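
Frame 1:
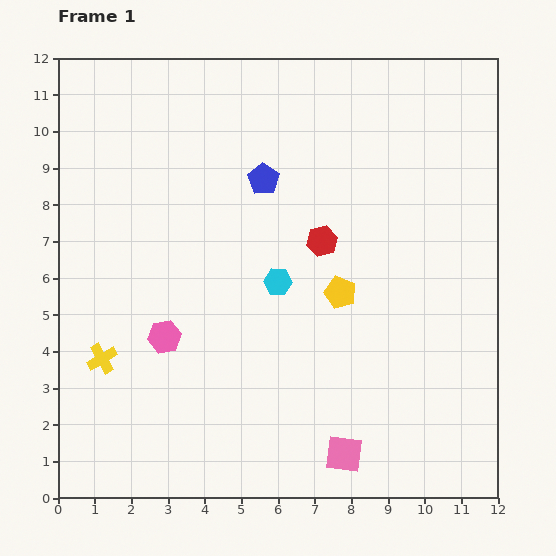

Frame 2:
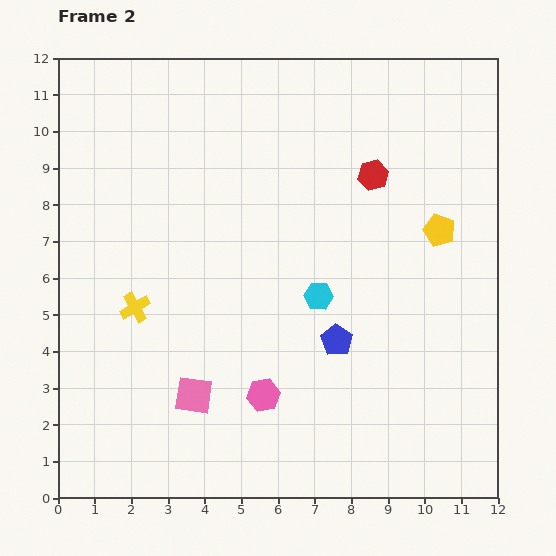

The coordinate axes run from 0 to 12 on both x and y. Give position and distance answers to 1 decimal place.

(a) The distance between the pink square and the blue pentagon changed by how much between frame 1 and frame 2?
-3.6

Distance in frame 1: 7.8. Distance in frame 2: 4.2.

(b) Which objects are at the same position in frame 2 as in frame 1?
none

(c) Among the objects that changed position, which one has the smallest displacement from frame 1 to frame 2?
the cyan hexagon

(moved 1.2)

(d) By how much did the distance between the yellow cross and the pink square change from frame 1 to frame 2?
-4.2

Distance in frame 1: 7.1. Distance in frame 2: 2.9.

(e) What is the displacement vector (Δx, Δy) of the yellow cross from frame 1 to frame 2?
(0.9, 1.4)

The yellow cross was at (1.2, 3.8) in frame 1 and (2.1, 5.2) in frame 2.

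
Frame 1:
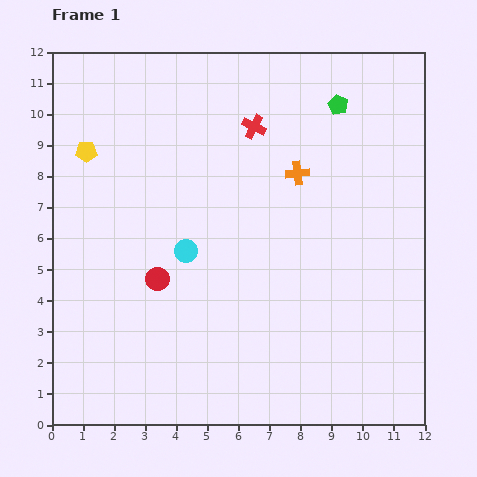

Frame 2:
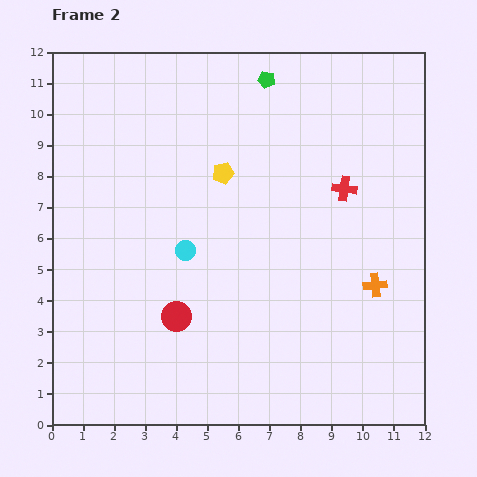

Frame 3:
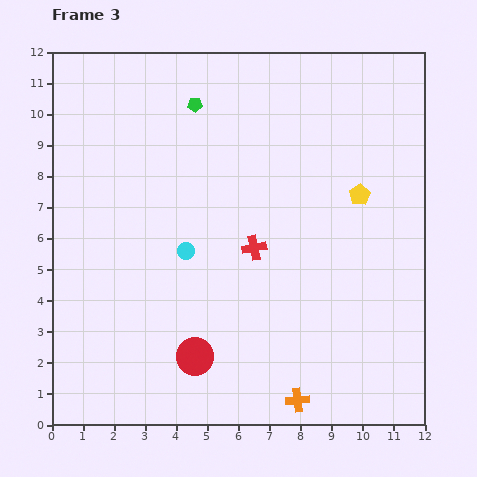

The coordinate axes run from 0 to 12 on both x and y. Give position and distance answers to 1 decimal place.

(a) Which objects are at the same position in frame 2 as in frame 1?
the cyan circle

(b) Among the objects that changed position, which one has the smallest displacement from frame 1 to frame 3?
the red circle

(moved 2.8)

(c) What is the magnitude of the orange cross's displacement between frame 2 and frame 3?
4.5

The orange cross moved from (10.4, 4.5) to (7.9, 0.8), a distance of √(2.5² + 3.7²) ≈ 4.5.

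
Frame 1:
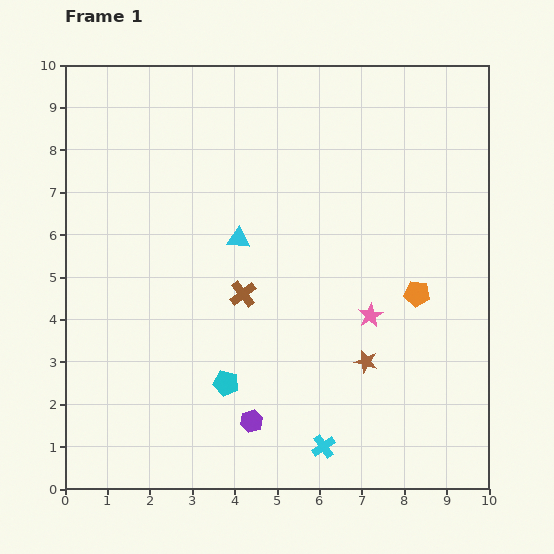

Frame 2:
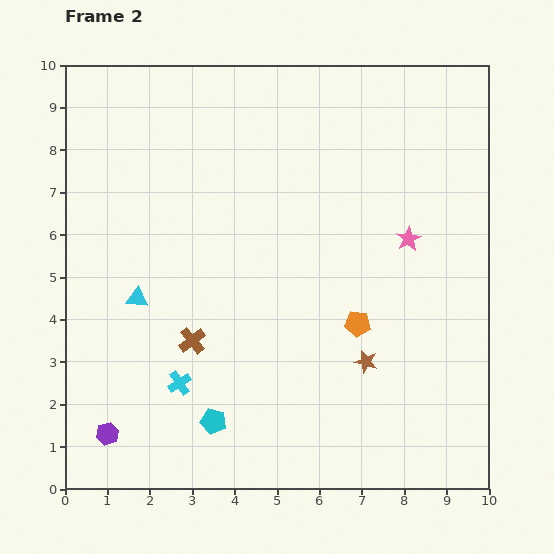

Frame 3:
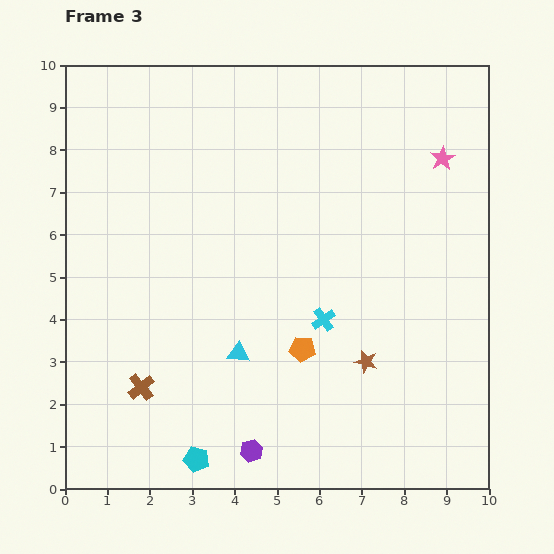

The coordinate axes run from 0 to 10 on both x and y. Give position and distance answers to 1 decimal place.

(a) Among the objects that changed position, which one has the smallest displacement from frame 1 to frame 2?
the cyan pentagon

(moved 0.9)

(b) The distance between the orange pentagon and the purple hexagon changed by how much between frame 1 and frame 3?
-2.2

Distance in frame 1: 4.9. Distance in frame 3: 2.7.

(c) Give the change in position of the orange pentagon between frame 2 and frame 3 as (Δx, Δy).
(-1.3, -0.6)

The orange pentagon was at (6.9, 3.9) in frame 2 and (5.6, 3.3) in frame 3.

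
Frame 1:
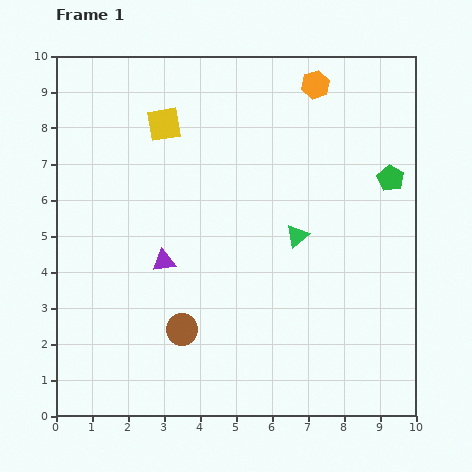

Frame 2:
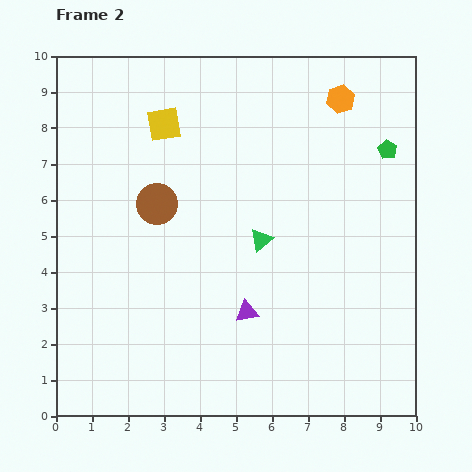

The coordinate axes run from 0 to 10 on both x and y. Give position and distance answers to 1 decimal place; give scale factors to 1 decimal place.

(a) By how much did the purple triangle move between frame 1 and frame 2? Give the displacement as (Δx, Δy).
(2.3, -1.4)

The purple triangle was at (3.0, 4.3) in frame 1 and (5.3, 2.9) in frame 2.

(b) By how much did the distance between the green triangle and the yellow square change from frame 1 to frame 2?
-0.6

Distance in frame 1: 4.8. Distance in frame 2: 4.2.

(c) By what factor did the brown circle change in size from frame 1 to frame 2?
1.3×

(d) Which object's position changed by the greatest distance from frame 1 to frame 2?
the brown circle

(moved 3.6; next 2.7)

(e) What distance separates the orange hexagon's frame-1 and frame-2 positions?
0.8

The orange hexagon moved from (7.2, 9.2) to (7.9, 8.8), a distance of √(0.7² + 0.4²) ≈ 0.8.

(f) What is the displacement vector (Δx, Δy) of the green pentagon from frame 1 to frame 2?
(-0.1, 0.8)

The green pentagon was at (9.3, 6.6) in frame 1 and (9.2, 7.4) in frame 2.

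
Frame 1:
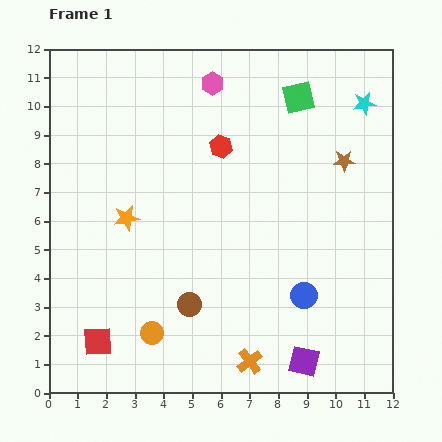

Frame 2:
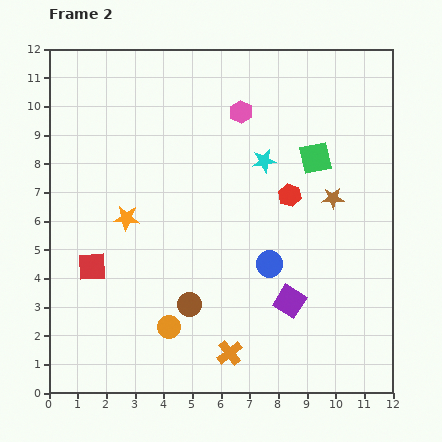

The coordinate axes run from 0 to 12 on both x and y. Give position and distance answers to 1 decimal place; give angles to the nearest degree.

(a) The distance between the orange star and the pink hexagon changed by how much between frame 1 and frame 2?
-0.2

Distance in frame 1: 5.6. Distance in frame 2: 5.4.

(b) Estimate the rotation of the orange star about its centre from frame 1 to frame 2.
16° clockwise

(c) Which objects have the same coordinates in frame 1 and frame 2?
the brown circle, the orange star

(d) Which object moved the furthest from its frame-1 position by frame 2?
the cyan star

(moved 4.0; next 2.9)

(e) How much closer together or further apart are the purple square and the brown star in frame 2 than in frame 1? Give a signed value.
-3.2

Distance in frame 1: 7.1. Distance in frame 2: 3.9.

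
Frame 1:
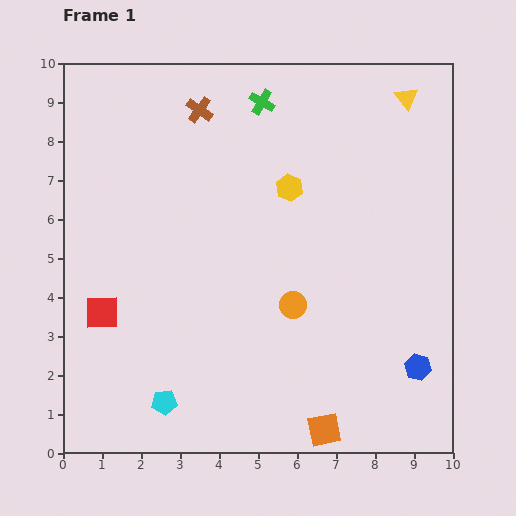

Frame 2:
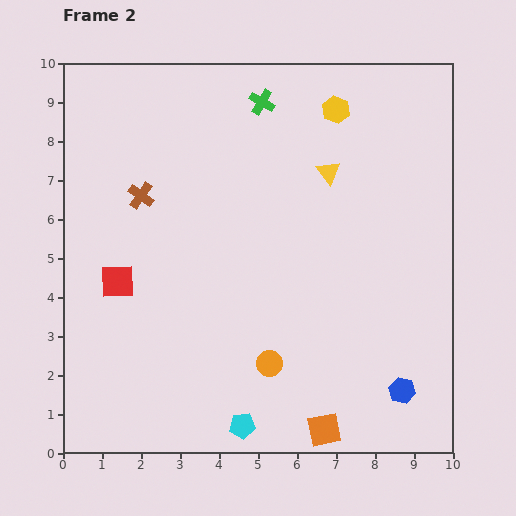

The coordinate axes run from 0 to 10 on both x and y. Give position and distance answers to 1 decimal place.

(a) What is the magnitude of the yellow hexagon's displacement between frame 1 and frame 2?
2.3

The yellow hexagon moved from (5.8, 6.8) to (7.0, 8.8), a distance of √(1.2² + 2.0²) ≈ 2.3.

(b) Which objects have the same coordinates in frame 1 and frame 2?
the green cross, the orange square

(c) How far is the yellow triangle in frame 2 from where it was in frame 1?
2.8

The yellow triangle moved from (8.8, 9.1) to (6.8, 7.2), a distance of √(2.0² + 1.9²) ≈ 2.8.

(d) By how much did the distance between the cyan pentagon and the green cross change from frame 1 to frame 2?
+0.2

Distance in frame 1: 8.1. Distance in frame 2: 8.3.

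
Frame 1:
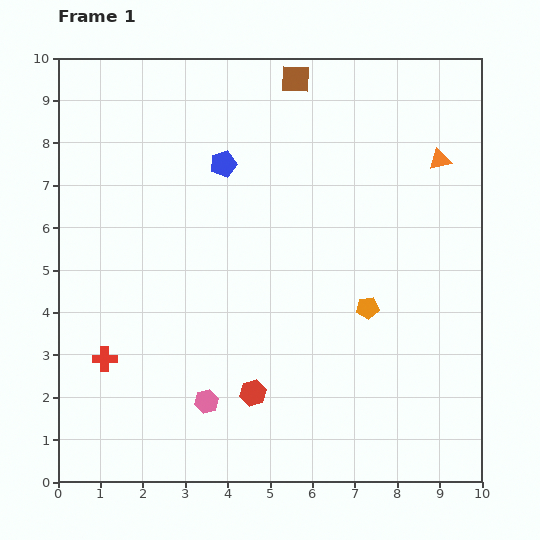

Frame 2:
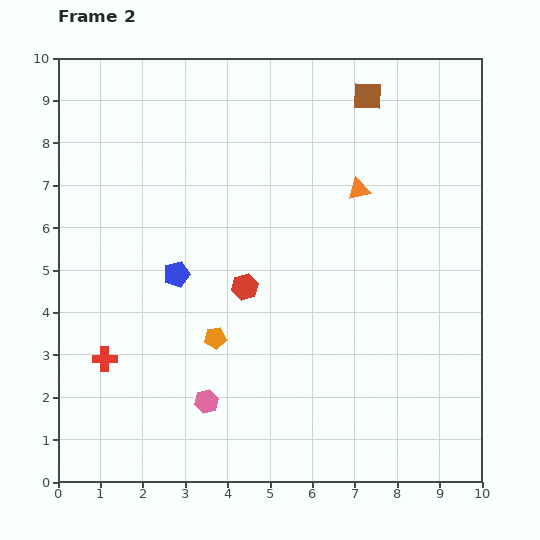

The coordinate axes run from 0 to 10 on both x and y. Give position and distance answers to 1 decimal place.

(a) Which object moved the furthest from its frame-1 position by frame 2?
the orange pentagon

(moved 3.7; next 2.8)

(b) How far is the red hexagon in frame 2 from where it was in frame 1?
2.5

The red hexagon moved from (4.6, 2.1) to (4.4, 4.6), a distance of √(0.2² + 2.5²) ≈ 2.5.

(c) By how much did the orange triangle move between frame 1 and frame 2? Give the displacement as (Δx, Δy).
(-1.9, -0.7)

The orange triangle was at (9.0, 7.6) in frame 1 and (7.1, 6.9) in frame 2.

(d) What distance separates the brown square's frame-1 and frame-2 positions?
1.7

The brown square moved from (5.6, 9.5) to (7.3, 9.1), a distance of √(1.7² + 0.4²) ≈ 1.7.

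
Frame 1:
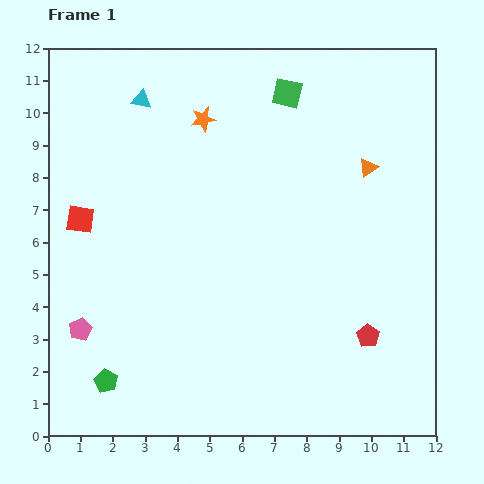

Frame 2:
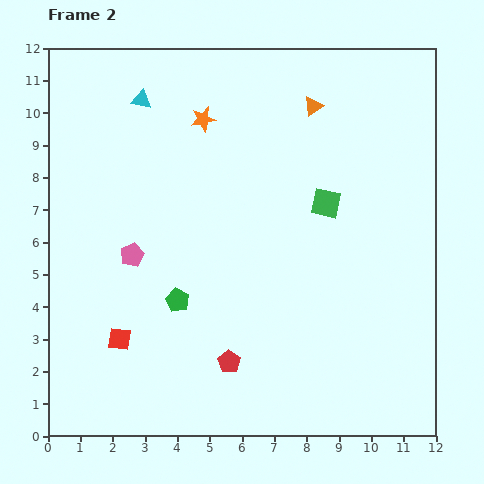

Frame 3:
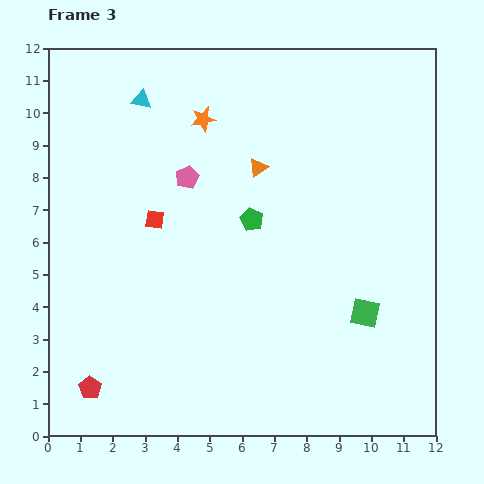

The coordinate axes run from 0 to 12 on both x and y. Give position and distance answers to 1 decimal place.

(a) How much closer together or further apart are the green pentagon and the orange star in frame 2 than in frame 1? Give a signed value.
-2.9

Distance in frame 1: 8.6. Distance in frame 2: 5.7.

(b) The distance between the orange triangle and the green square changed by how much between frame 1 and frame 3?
+2.2

Distance in frame 1: 3.4. Distance in frame 3: 5.6.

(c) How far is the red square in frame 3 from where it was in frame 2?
3.9

The red square moved from (2.2, 3.0) to (3.3, 6.7), a distance of √(1.1² + 3.7²) ≈ 3.9.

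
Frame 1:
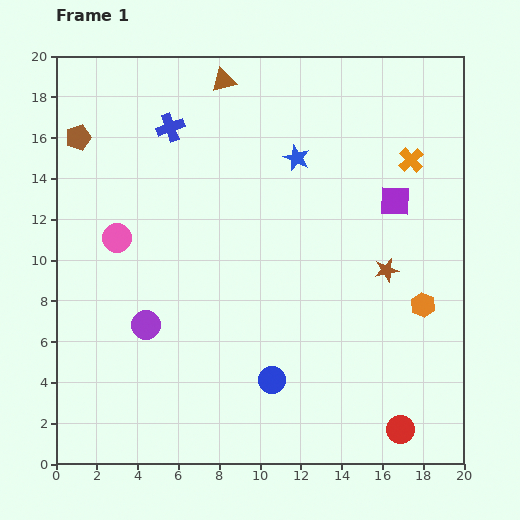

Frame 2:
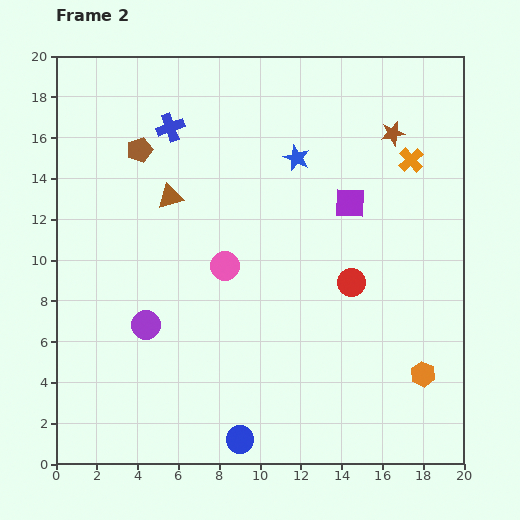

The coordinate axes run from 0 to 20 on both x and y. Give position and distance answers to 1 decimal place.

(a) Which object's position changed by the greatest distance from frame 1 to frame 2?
the red circle

(moved 7.6; next 6.7)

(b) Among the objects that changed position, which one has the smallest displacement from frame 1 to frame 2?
the purple square

(moved 2.2)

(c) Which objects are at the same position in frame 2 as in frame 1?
the blue cross, the purple circle, the blue star, the orange cross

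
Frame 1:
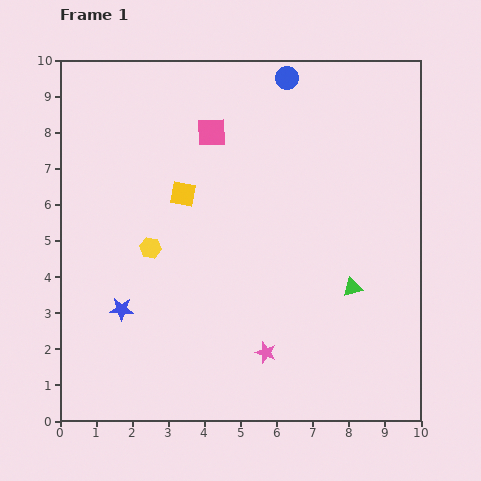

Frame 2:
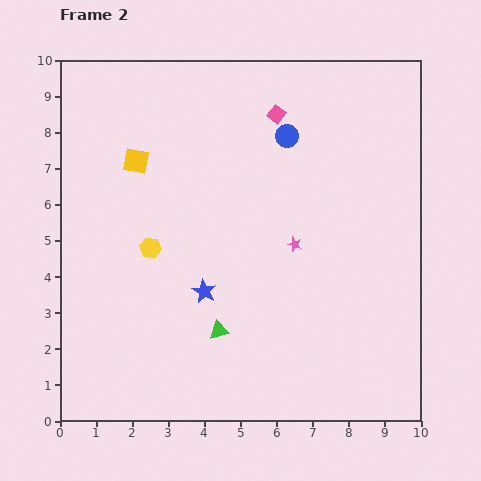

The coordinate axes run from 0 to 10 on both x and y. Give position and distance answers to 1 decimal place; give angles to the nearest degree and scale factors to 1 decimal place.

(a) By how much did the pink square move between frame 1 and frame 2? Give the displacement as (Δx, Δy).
(1.8, 0.5)

The pink square was at (4.2, 8.0) in frame 1 and (6.0, 8.5) in frame 2.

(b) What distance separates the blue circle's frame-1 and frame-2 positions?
1.6

The blue circle moved from (6.3, 9.5) to (6.3, 7.9), a distance of √(0.0² + 1.6²) ≈ 1.6.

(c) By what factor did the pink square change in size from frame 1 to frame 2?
0.6×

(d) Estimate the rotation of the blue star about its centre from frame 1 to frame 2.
27° clockwise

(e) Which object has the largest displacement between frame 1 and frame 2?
the green triangle

(moved 3.9; next 3.1)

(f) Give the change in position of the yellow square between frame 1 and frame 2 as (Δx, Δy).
(-1.3, 0.9)

The yellow square was at (3.4, 6.3) in frame 1 and (2.1, 7.2) in frame 2.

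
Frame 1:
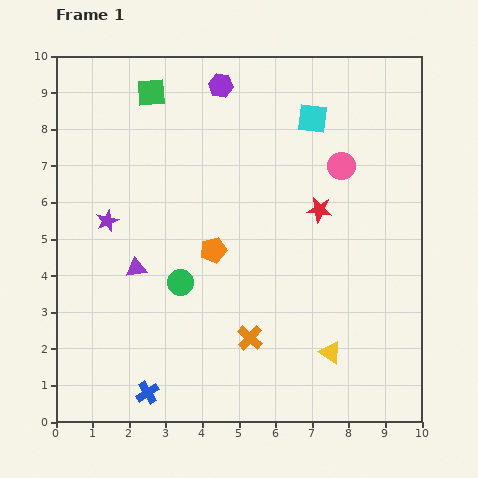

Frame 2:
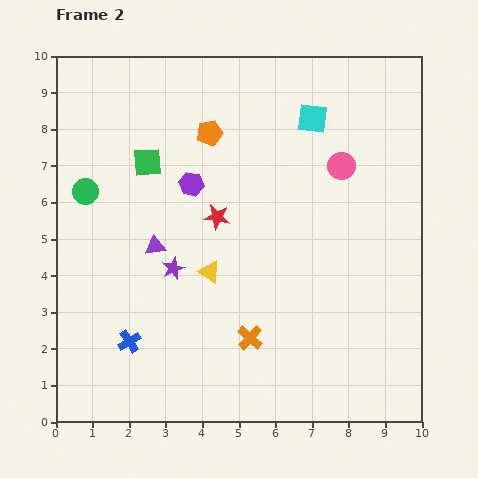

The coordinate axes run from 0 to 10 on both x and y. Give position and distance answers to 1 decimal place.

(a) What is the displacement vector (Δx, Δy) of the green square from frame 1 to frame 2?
(-0.1, -1.9)

The green square was at (2.6, 9.0) in frame 1 and (2.5, 7.1) in frame 2.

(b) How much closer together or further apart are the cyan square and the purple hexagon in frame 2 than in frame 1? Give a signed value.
+1.1

Distance in frame 1: 2.7. Distance in frame 2: 3.8.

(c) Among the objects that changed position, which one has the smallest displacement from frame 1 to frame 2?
the purple triangle

(moved 0.8)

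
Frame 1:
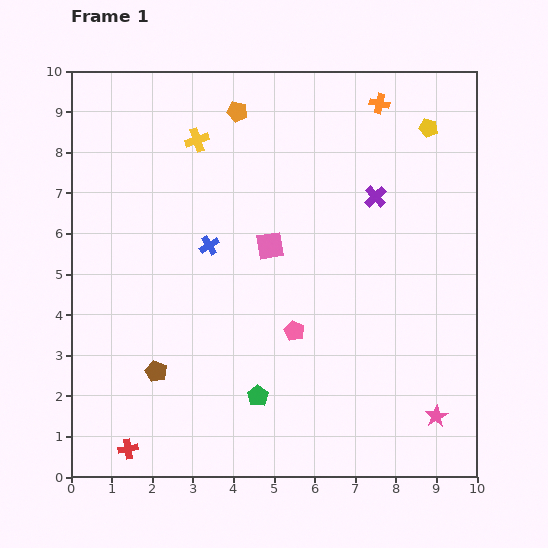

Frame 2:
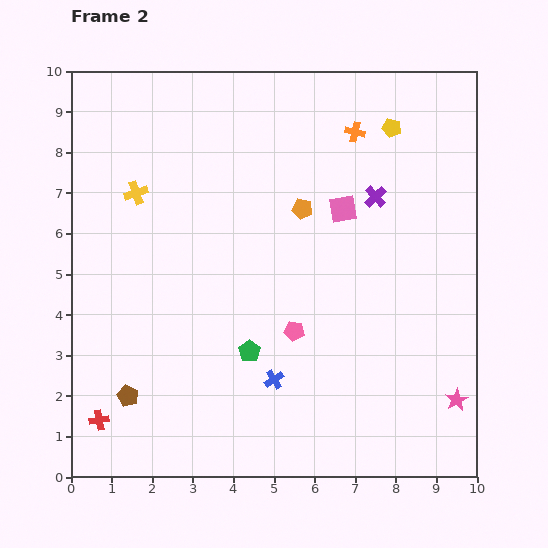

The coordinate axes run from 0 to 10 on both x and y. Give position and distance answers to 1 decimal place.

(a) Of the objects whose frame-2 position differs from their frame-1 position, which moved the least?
the pink star

(moved 0.6)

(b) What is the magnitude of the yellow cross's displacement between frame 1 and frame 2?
2.0

The yellow cross moved from (3.1, 8.3) to (1.6, 7.0), a distance of √(1.5² + 1.3²) ≈ 2.0.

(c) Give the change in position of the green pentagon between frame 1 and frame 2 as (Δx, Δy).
(-0.2, 1.1)

The green pentagon was at (4.6, 2.0) in frame 1 and (4.4, 3.1) in frame 2.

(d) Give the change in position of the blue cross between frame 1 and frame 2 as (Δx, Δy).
(1.6, -3.3)

The blue cross was at (3.4, 5.7) in frame 1 and (5.0, 2.4) in frame 2.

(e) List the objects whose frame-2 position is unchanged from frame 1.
the pink pentagon, the purple cross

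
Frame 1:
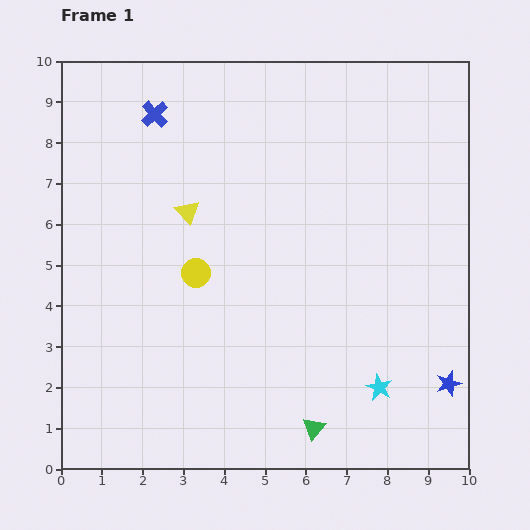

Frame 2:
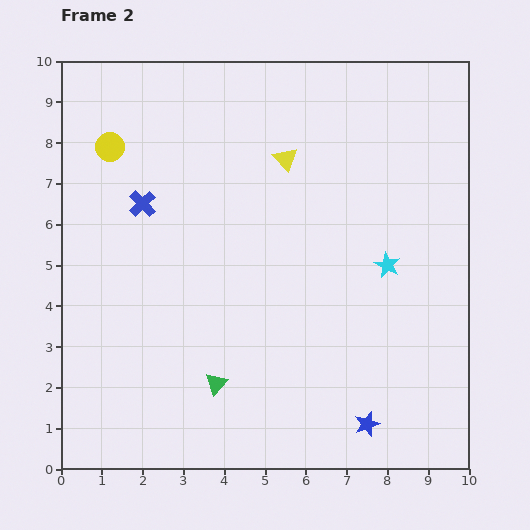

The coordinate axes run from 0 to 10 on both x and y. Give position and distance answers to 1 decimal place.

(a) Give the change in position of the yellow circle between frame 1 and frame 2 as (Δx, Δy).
(-2.1, 3.1)

The yellow circle was at (3.3, 4.8) in frame 1 and (1.2, 7.9) in frame 2.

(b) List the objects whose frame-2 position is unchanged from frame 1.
none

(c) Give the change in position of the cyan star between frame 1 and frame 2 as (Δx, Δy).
(0.2, 3.0)

The cyan star was at (7.8, 2.0) in frame 1 and (8.0, 5.0) in frame 2.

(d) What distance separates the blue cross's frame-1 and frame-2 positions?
2.2

The blue cross moved from (2.3, 8.7) to (2.0, 6.5), a distance of √(0.3² + 2.2²) ≈ 2.2.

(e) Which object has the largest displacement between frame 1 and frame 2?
the yellow circle

(moved 3.7; next 3.0)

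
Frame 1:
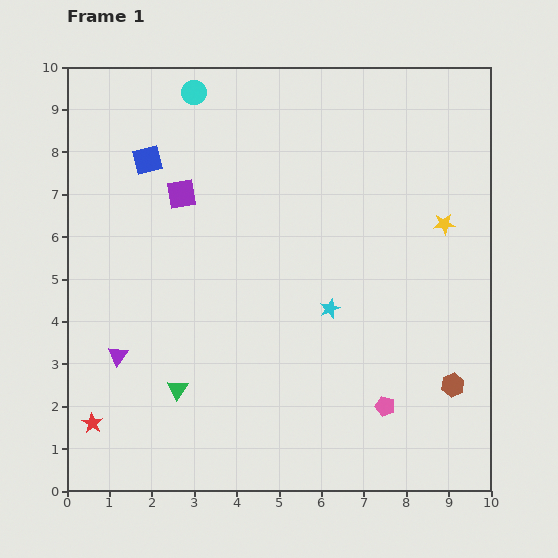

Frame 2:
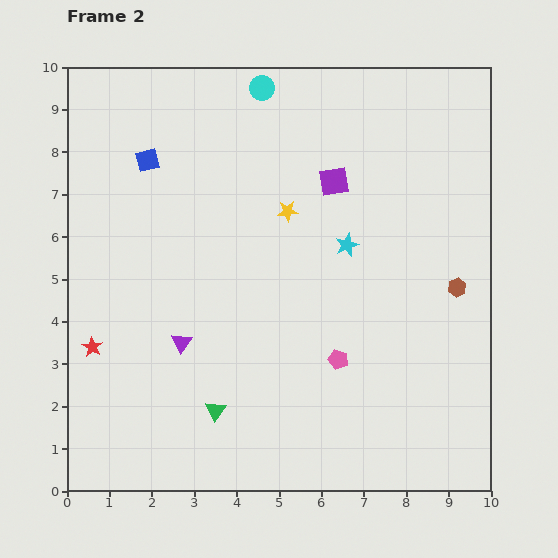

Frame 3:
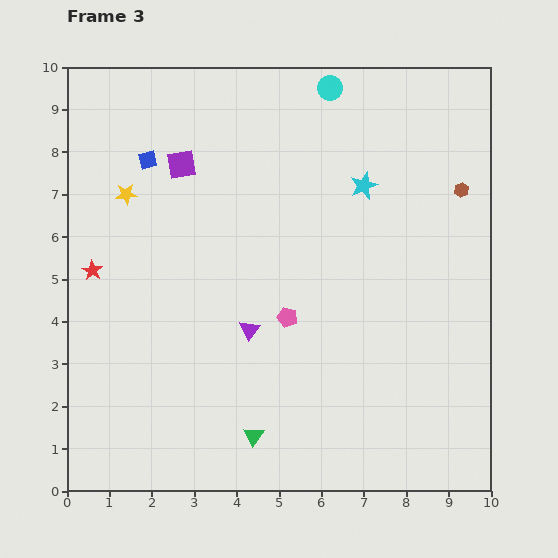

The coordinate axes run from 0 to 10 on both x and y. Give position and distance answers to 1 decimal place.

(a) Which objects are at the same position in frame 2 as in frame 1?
the blue square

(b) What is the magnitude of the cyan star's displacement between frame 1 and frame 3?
3.0

The cyan star moved from (6.2, 4.3) to (7.0, 7.2), a distance of √(0.8² + 2.9²) ≈ 3.0.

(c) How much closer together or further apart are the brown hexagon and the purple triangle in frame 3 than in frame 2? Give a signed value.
-0.6

Distance in frame 2: 6.6. Distance in frame 3: 6.0.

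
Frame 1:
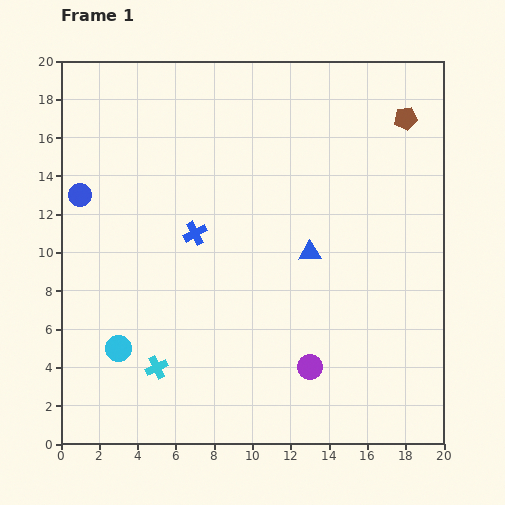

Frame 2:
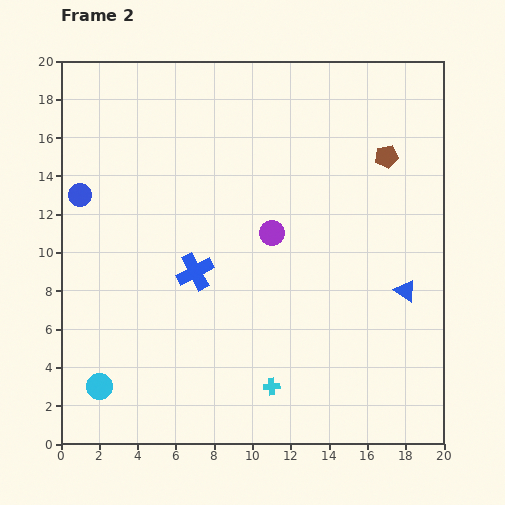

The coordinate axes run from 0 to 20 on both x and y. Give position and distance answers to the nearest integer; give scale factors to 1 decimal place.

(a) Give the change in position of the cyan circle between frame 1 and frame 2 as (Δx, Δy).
(-1, -2)

The cyan circle was at (3, 5) in frame 1 and (2, 3) in frame 2.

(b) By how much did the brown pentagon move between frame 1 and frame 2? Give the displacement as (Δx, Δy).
(-1, -2)

The brown pentagon was at (18, 17) in frame 1 and (17, 15) in frame 2.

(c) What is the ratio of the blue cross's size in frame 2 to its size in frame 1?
1.6×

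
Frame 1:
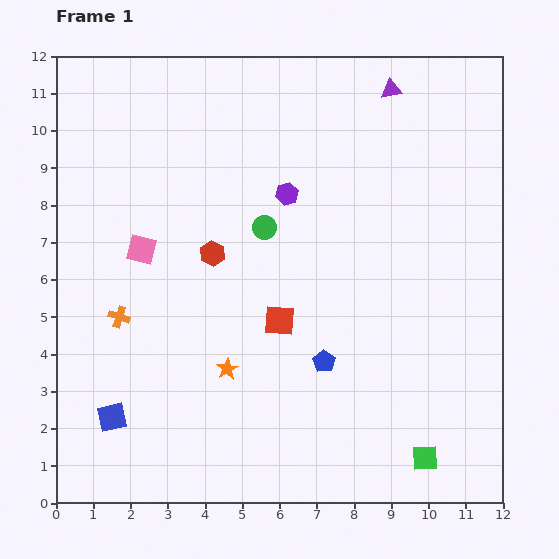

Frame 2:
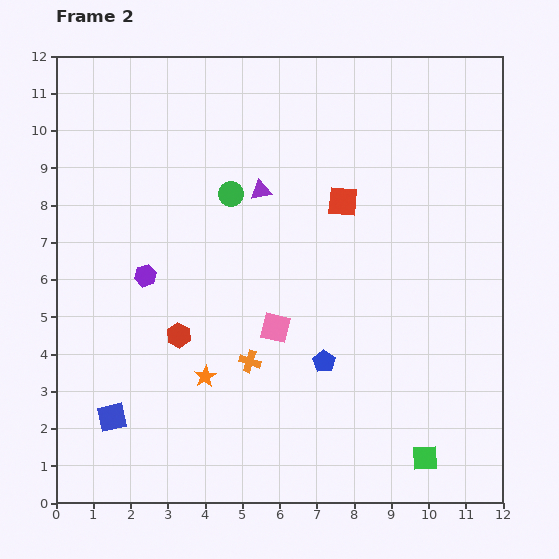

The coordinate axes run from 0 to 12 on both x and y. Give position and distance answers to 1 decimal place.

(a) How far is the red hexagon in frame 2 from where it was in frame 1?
2.4

The red hexagon moved from (4.2, 6.7) to (3.3, 4.5), a distance of √(0.9² + 2.2²) ≈ 2.4.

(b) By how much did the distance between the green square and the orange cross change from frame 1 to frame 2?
-3.6

Distance in frame 1: 9.0. Distance in frame 2: 5.4.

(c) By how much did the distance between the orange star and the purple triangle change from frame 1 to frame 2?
-3.5

Distance in frame 1: 8.7. Distance in frame 2: 5.2.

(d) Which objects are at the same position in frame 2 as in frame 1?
the blue pentagon, the green square, the blue square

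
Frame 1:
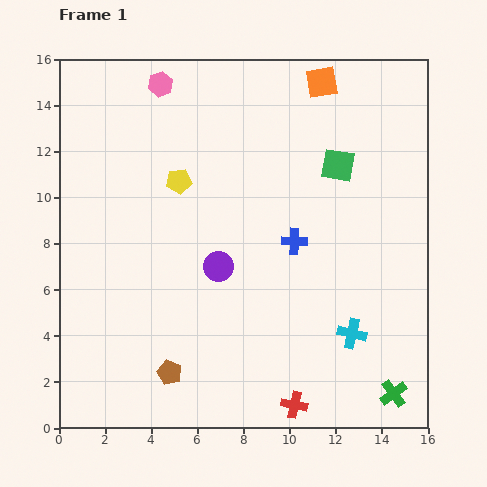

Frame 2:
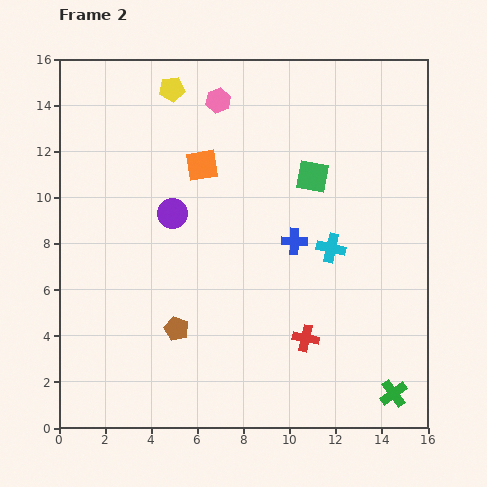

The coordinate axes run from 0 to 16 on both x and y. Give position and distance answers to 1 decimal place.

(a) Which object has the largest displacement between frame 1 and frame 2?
the orange square

(moved 6.3; next 4.0)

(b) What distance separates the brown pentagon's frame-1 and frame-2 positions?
1.9

The brown pentagon moved from (4.8, 2.4) to (5.1, 4.3), a distance of √(0.3² + 1.9²) ≈ 1.9.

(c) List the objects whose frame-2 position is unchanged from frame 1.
the blue cross, the green cross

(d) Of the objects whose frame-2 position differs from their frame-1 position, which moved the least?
the green square

(moved 1.2)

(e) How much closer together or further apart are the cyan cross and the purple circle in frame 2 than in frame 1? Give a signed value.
+0.6

Distance in frame 1: 6.5. Distance in frame 2: 7.1.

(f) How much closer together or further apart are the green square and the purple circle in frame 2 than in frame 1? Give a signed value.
-0.5

Distance in frame 1: 6.8. Distance in frame 2: 6.3.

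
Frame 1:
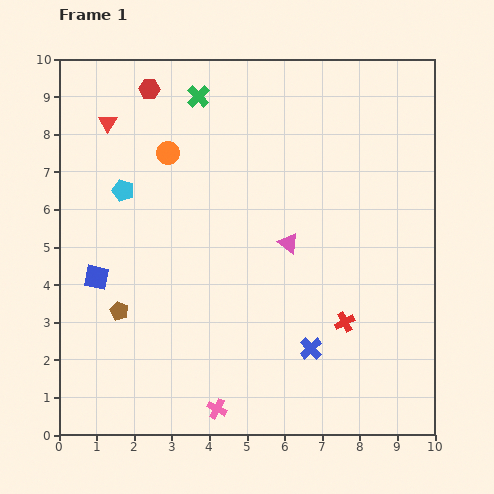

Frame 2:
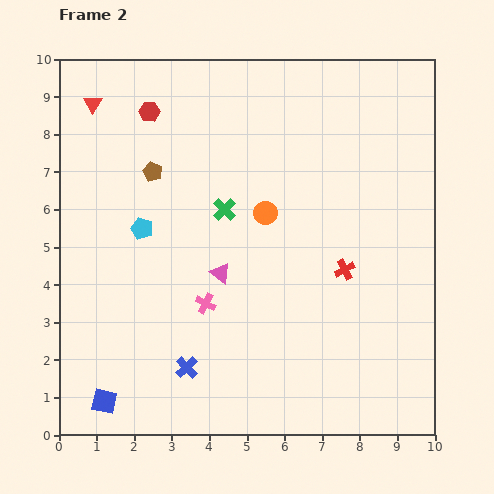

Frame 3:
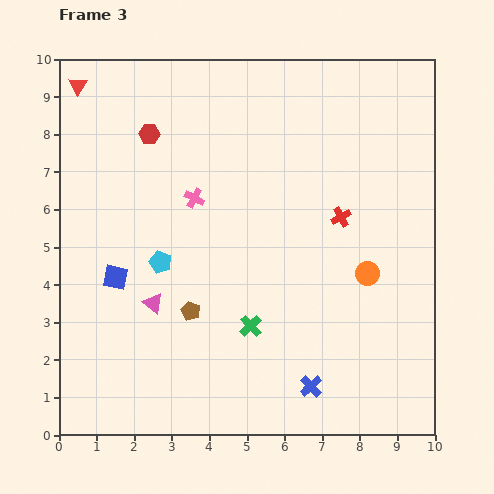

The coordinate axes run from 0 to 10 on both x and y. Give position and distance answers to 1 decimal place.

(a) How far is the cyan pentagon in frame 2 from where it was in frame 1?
1.1

The cyan pentagon moved from (1.7, 6.5) to (2.2, 5.5), a distance of √(0.5² + 1.0²) ≈ 1.1.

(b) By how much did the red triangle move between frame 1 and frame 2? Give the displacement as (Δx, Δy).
(-0.4, 0.5)

The red triangle was at (1.3, 8.3) in frame 1 and (0.9, 8.8) in frame 2.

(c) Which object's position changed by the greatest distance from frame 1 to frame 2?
the brown pentagon

(moved 3.8; next 3.3)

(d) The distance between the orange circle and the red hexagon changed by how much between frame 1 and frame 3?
+5.1

Distance in frame 1: 1.8. Distance in frame 3: 6.9.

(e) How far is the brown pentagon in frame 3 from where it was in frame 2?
3.8

The brown pentagon moved from (2.5, 7.0) to (3.5, 3.3), a distance of √(1.0² + 3.7²) ≈ 3.8.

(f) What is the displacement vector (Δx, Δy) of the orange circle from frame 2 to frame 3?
(2.7, -1.6)

The orange circle was at (5.5, 5.9) in frame 2 and (8.2, 4.3) in frame 3.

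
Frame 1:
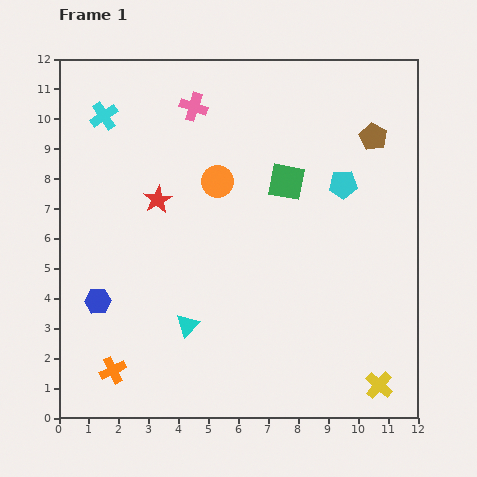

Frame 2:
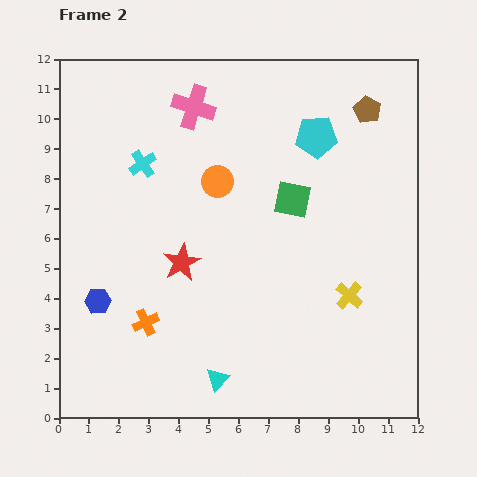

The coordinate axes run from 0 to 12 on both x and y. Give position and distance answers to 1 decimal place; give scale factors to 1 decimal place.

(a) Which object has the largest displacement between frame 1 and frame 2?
the yellow cross

(moved 3.2; next 2.2)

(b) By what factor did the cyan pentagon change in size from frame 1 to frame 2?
1.5×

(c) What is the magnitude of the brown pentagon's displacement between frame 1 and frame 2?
0.9

The brown pentagon moved from (10.5, 9.4) to (10.3, 10.3), a distance of √(0.2² + 0.9²) ≈ 0.9.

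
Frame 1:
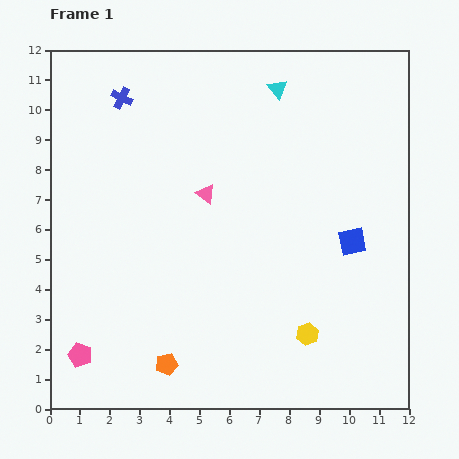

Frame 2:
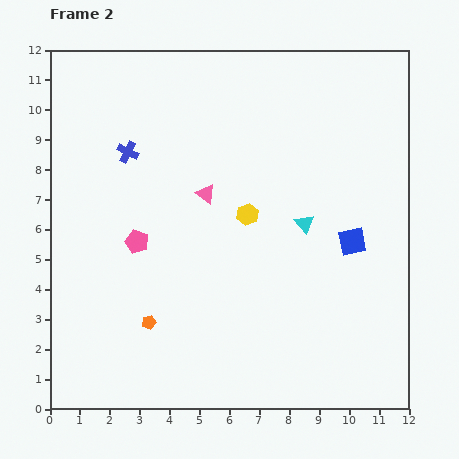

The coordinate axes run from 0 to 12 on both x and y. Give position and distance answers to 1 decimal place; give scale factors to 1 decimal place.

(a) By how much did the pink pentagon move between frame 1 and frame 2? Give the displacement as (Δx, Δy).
(1.9, 3.8)

The pink pentagon was at (1.0, 1.8) in frame 1 and (2.9, 5.6) in frame 2.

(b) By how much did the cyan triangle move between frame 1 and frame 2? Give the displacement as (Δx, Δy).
(0.9, -4.5)

The cyan triangle was at (7.6, 10.7) in frame 1 and (8.5, 6.2) in frame 2.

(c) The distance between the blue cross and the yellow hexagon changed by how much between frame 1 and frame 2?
-5.5

Distance in frame 1: 10.0. Distance in frame 2: 4.5.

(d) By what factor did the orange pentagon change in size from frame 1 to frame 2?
0.6×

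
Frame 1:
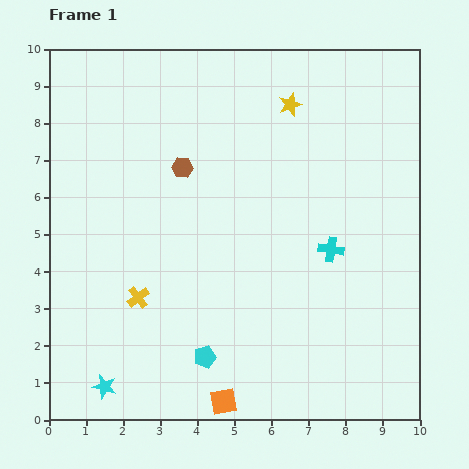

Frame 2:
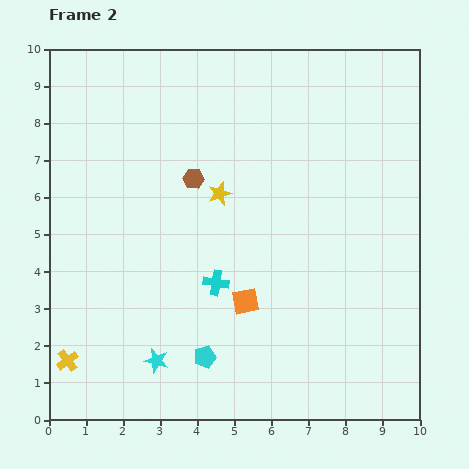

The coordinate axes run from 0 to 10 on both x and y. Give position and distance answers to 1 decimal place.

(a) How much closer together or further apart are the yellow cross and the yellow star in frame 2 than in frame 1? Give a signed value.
-0.5

Distance in frame 1: 6.6. Distance in frame 2: 6.1.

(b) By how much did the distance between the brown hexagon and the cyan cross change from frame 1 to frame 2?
-1.7

Distance in frame 1: 4.6. Distance in frame 2: 2.9.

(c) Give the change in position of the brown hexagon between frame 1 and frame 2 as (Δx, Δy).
(0.3, -0.3)

The brown hexagon was at (3.6, 6.8) in frame 1 and (3.9, 6.5) in frame 2.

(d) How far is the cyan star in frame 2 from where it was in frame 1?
1.6

The cyan star moved from (1.5, 0.9) to (2.9, 1.6), a distance of √(1.4² + 0.7²) ≈ 1.6.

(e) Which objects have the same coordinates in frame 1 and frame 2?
the cyan pentagon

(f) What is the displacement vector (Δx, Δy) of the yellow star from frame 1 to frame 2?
(-1.9, -2.4)

The yellow star was at (6.5, 8.5) in frame 1 and (4.6, 6.1) in frame 2.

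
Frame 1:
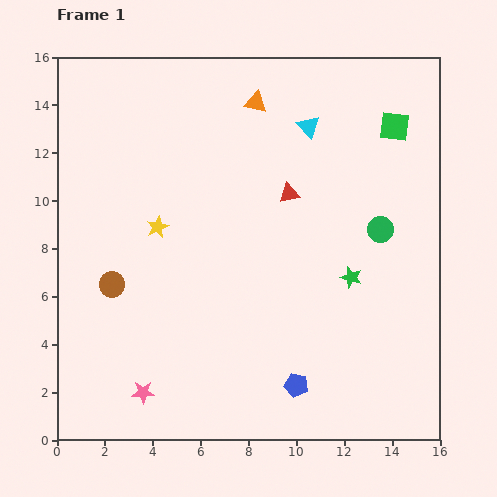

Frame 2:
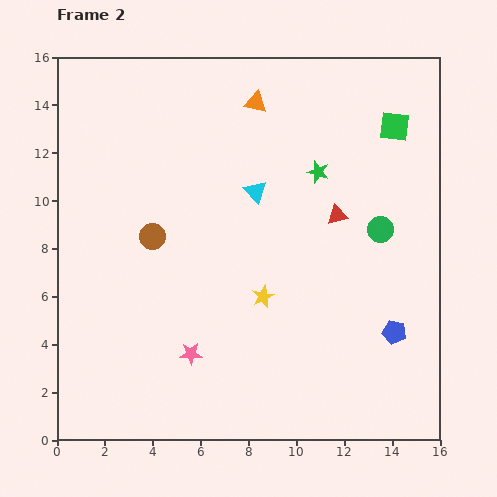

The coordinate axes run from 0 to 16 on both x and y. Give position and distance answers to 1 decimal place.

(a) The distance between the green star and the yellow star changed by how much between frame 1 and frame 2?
-2.7

Distance in frame 1: 8.4. Distance in frame 2: 5.7.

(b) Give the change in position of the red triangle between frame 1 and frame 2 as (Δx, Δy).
(2.0, -0.9)

The red triangle was at (9.7, 10.3) in frame 1 and (11.7, 9.4) in frame 2.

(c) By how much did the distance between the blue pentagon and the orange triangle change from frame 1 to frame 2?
-0.7

Distance in frame 1: 11.9. Distance in frame 2: 11.2.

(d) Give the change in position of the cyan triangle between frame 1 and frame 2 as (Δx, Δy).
(-2.2, -2.7)

The cyan triangle was at (10.5, 13.1) in frame 1 and (8.3, 10.4) in frame 2.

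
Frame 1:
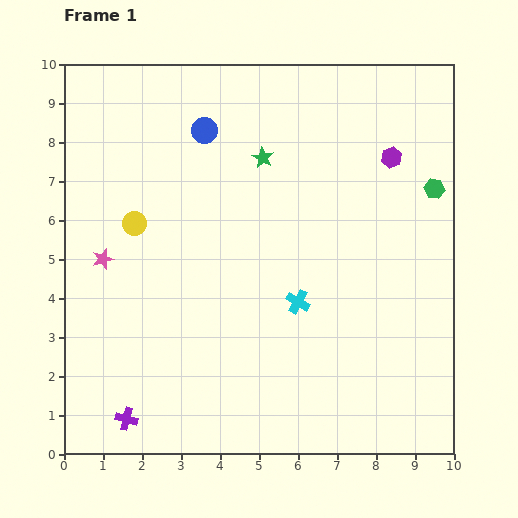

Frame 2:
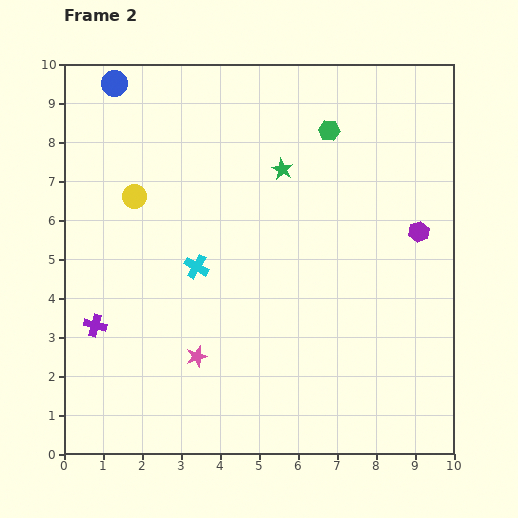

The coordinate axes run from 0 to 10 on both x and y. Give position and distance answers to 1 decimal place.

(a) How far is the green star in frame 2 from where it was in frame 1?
0.6

The green star moved from (5.1, 7.6) to (5.6, 7.3), a distance of √(0.5² + 0.3²) ≈ 0.6.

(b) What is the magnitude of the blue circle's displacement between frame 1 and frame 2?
2.6

The blue circle moved from (3.6, 8.3) to (1.3, 9.5), a distance of √(2.3² + 1.2²) ≈ 2.6.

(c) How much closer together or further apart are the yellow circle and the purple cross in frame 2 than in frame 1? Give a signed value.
-1.6

Distance in frame 1: 5.0. Distance in frame 2: 3.4.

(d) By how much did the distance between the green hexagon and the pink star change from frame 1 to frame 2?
-2.0

Distance in frame 1: 8.7. Distance in frame 2: 6.7.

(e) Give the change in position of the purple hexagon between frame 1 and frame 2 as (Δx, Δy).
(0.7, -1.9)

The purple hexagon was at (8.4, 7.6) in frame 1 and (9.1, 5.7) in frame 2.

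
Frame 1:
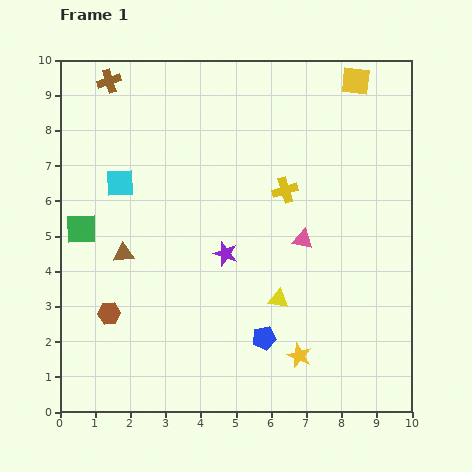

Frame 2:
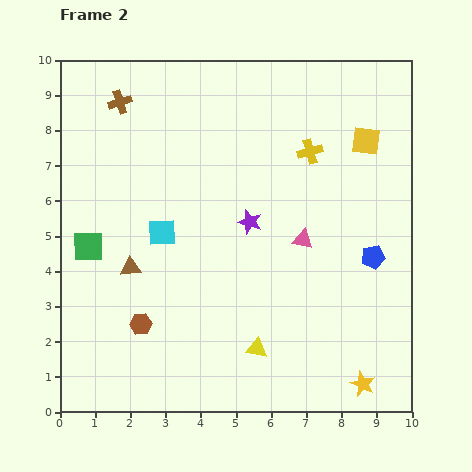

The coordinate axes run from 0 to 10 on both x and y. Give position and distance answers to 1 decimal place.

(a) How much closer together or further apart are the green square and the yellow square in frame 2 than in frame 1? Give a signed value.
-0.4

Distance in frame 1: 8.9. Distance in frame 2: 8.5.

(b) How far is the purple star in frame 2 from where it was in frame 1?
1.1

The purple star moved from (4.7, 4.5) to (5.4, 5.4), a distance of √(0.7² + 0.9²) ≈ 1.1.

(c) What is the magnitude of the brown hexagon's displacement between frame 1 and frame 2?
0.9

The brown hexagon moved from (1.4, 2.8) to (2.3, 2.5), a distance of √(0.9² + 0.3²) ≈ 0.9.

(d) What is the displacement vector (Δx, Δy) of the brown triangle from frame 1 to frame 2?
(0.2, -0.4)

The brown triangle was at (1.8, 4.5) in frame 1 and (2.0, 4.1) in frame 2.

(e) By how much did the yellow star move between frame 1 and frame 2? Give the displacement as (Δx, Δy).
(1.8, -0.8)

The yellow star was at (6.8, 1.6) in frame 1 and (8.6, 0.8) in frame 2.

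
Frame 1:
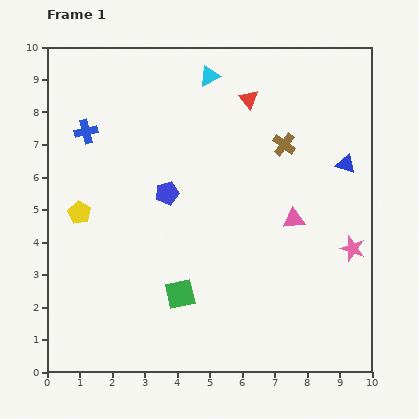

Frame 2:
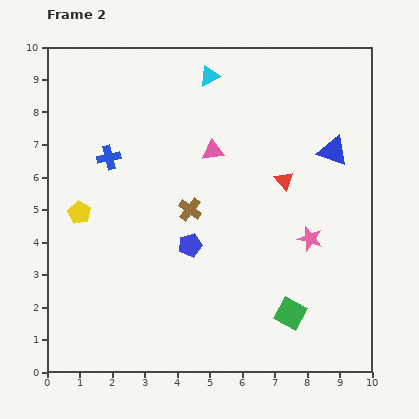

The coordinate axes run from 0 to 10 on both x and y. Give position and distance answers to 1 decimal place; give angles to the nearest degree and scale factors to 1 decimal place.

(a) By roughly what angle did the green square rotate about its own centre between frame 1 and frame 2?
40° clockwise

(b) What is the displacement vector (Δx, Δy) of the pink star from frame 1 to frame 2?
(-1.3, 0.3)

The pink star was at (9.4, 3.8) in frame 1 and (8.1, 4.1) in frame 2.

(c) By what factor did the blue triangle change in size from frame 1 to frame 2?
1.6×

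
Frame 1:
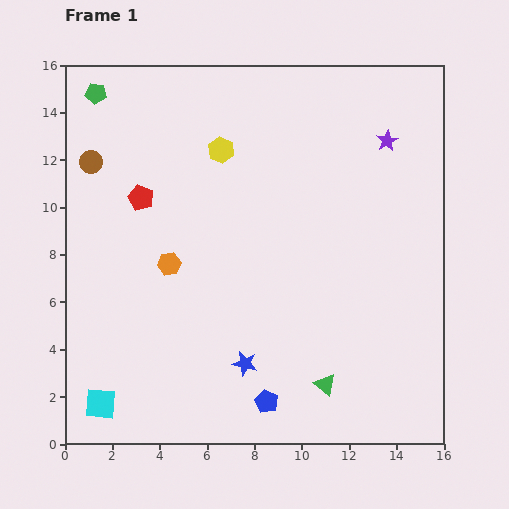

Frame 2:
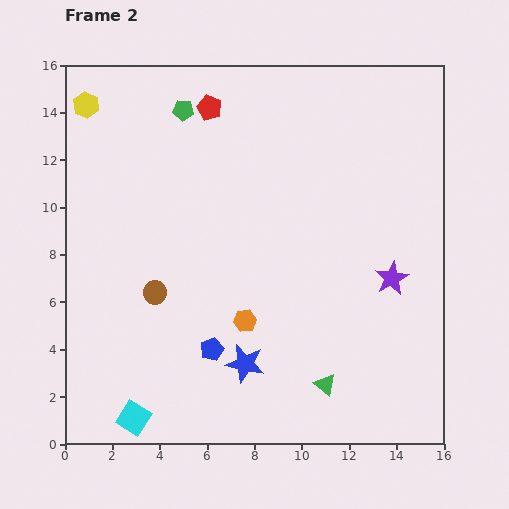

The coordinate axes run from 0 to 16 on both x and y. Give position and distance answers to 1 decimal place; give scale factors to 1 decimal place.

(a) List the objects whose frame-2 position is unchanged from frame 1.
the blue star, the green triangle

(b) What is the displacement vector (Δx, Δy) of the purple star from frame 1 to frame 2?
(0.2, -5.8)

The purple star was at (13.6, 12.8) in frame 1 and (13.8, 7.0) in frame 2.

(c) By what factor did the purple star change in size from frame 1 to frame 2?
1.6×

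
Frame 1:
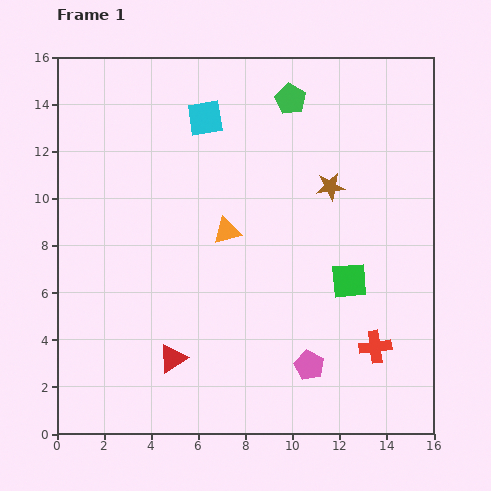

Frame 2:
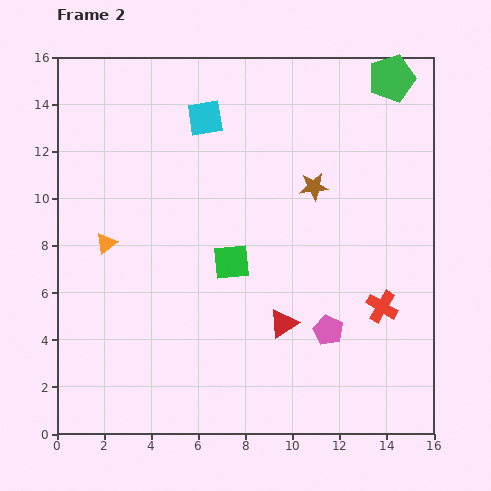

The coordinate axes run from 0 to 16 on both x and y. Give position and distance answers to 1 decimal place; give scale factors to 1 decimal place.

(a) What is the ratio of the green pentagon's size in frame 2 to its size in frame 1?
1.5×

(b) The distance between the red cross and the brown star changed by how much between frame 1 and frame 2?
-1.2

Distance in frame 1: 7.1. Distance in frame 2: 5.9.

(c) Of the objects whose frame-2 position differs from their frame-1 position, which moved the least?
the brown star

(moved 0.7)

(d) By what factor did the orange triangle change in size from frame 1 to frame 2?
0.8×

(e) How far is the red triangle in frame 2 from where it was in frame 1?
4.9

The red triangle moved from (4.9, 3.2) to (9.6, 4.7), a distance of √(4.7² + 1.5²) ≈ 4.9.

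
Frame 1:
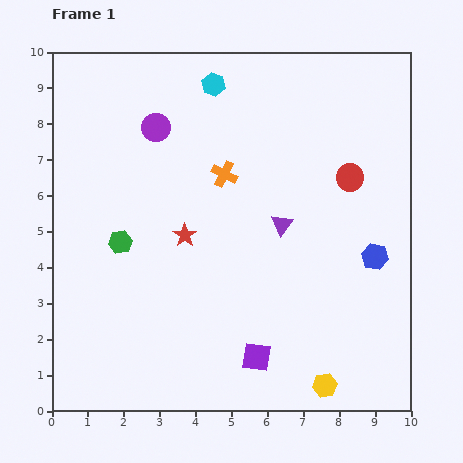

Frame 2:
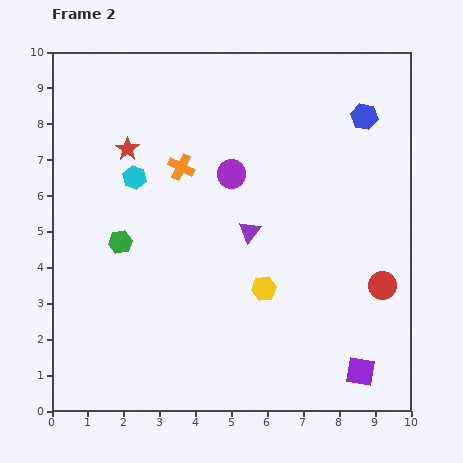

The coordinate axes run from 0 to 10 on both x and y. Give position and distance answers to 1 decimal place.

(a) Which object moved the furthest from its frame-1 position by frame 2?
the blue hexagon

(moved 3.9; next 3.4)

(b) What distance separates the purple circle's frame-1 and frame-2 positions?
2.5

The purple circle moved from (2.9, 7.9) to (5.0, 6.6), a distance of √(2.1² + 1.3²) ≈ 2.5.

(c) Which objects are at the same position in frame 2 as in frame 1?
the green hexagon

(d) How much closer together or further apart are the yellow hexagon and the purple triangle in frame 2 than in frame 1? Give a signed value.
-3.1

Distance in frame 1: 4.7. Distance in frame 2: 1.6.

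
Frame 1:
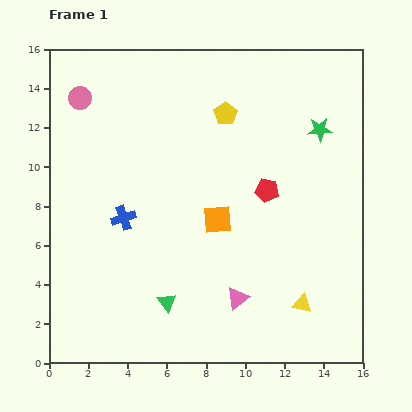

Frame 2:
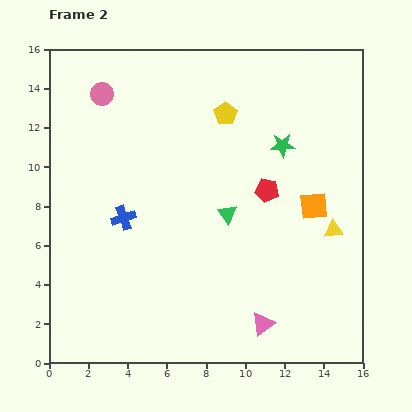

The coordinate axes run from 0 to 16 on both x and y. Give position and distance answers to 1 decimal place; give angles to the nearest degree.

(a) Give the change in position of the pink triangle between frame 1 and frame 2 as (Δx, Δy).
(1.3, -1.3)

The pink triangle was at (9.6, 3.3) in frame 1 and (10.9, 2.0) in frame 2.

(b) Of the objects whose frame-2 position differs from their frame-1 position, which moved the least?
the pink circle

(moved 1.1)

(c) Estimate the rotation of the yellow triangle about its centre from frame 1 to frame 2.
17° counter-clockwise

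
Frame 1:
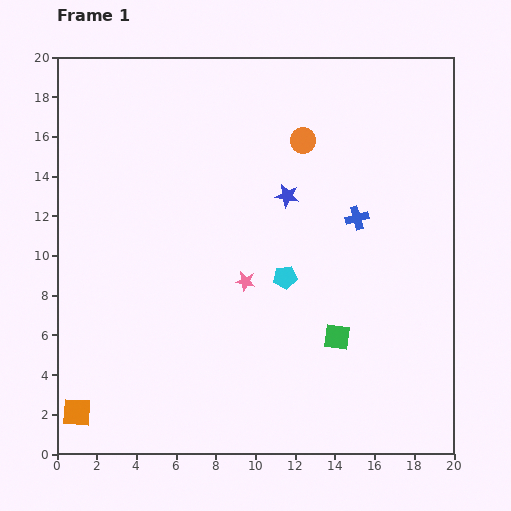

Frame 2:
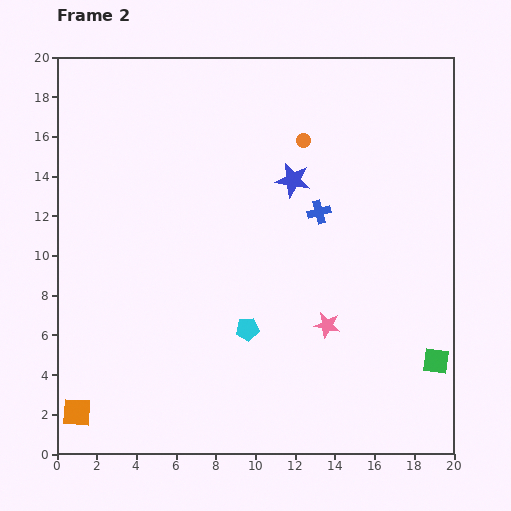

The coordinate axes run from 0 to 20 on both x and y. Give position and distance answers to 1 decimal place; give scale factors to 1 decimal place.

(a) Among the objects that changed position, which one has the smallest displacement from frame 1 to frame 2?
the blue star

(moved 0.9)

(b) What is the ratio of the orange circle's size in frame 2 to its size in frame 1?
0.6×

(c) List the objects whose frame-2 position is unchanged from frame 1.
the orange square, the orange circle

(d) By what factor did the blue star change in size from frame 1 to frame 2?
1.4×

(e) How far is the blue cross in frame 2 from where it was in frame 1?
1.9

The blue cross moved from (15.1, 11.9) to (13.2, 12.2), a distance of √(1.9² + 0.3²) ≈ 1.9.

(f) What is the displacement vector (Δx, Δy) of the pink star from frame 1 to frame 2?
(4.1, -2.2)

The pink star was at (9.5, 8.7) in frame 1 and (13.6, 6.5) in frame 2.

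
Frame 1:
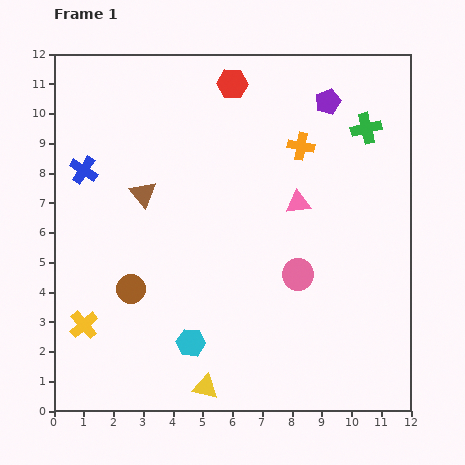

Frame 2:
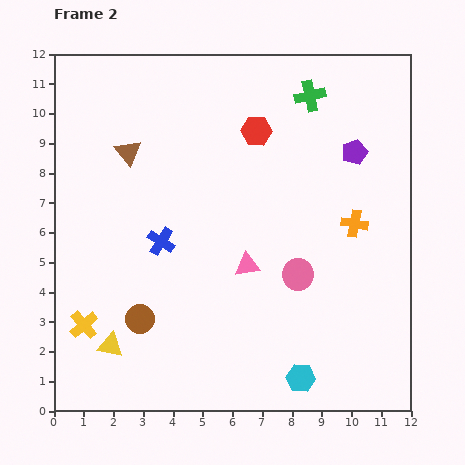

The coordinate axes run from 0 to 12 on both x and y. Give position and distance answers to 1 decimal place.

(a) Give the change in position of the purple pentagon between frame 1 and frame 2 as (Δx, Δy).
(0.9, -1.7)

The purple pentagon was at (9.2, 10.4) in frame 1 and (10.1, 8.7) in frame 2.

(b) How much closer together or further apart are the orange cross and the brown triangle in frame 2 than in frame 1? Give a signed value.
+2.5

Distance in frame 1: 5.5. Distance in frame 2: 8.0.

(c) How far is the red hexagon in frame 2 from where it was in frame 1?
1.8

The red hexagon moved from (6.0, 11.0) to (6.8, 9.4), a distance of √(0.8² + 1.6²) ≈ 1.8.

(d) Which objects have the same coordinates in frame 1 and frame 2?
the yellow cross, the pink circle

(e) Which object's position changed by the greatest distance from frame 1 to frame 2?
the cyan hexagon

(moved 3.9; next 3.5)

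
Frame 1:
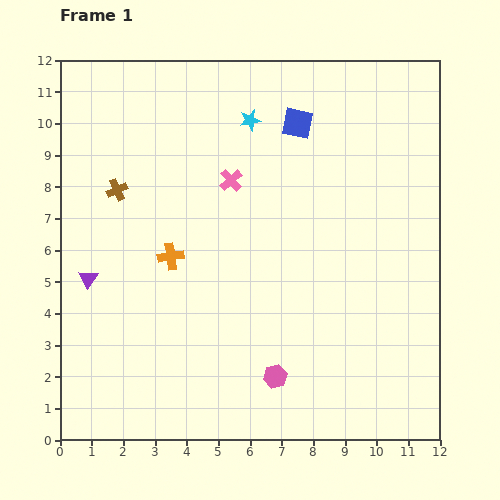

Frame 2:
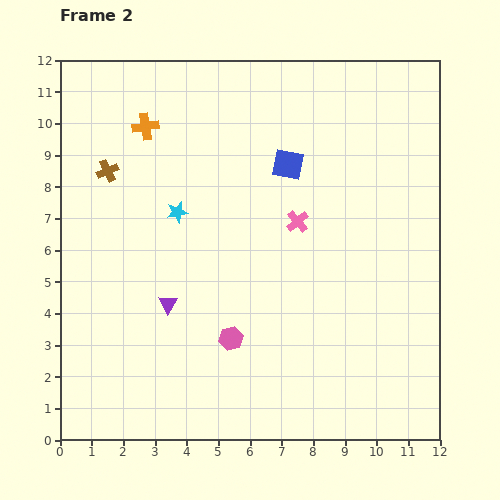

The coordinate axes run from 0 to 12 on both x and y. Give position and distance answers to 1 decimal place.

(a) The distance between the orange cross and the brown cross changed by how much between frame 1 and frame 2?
-0.9

Distance in frame 1: 2.7. Distance in frame 2: 1.8.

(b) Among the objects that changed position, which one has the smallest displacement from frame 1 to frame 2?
the brown cross

(moved 0.7)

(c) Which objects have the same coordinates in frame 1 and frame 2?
none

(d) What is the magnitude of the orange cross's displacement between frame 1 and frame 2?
4.2

The orange cross moved from (3.5, 5.8) to (2.7, 9.9), a distance of √(0.8² + 4.1²) ≈ 4.2.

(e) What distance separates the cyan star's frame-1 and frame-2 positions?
3.7

The cyan star moved from (6.0, 10.1) to (3.7, 7.2), a distance of √(2.3² + 2.9²) ≈ 3.7.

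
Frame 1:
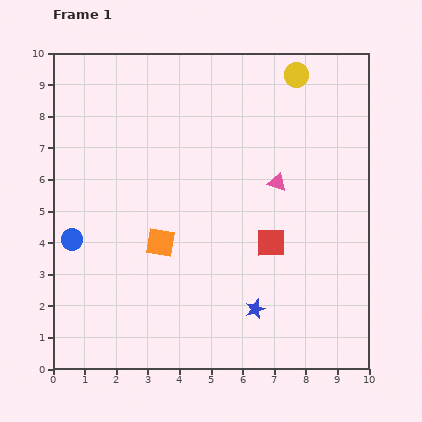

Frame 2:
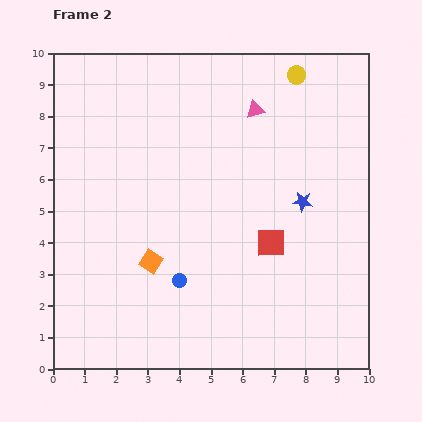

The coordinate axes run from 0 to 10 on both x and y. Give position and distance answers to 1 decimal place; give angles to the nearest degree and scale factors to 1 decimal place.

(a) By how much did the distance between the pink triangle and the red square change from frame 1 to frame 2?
+2.3

Distance in frame 1: 1.9. Distance in frame 2: 4.2.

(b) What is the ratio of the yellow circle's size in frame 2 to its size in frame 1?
0.7×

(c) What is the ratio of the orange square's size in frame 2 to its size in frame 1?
0.8×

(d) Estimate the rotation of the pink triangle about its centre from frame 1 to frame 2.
33° counter-clockwise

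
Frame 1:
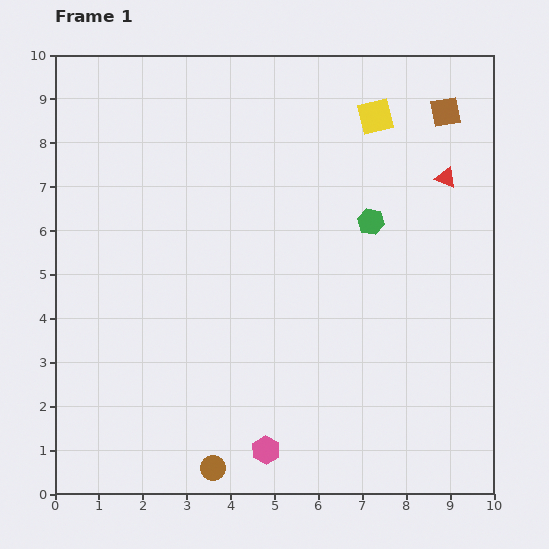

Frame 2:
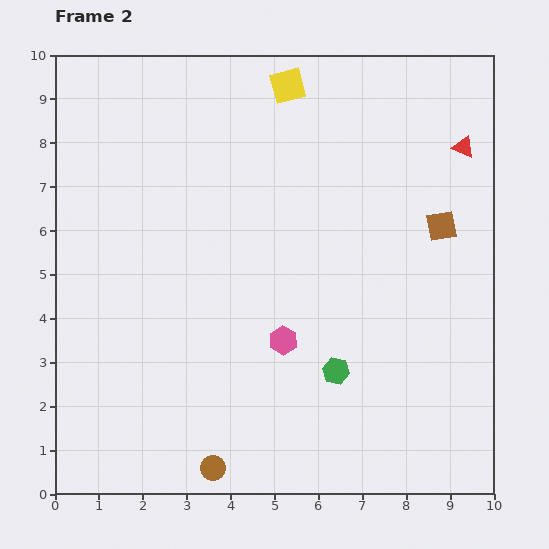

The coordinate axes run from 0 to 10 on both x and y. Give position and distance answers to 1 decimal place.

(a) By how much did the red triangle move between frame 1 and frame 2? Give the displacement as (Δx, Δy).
(0.4, 0.7)

The red triangle was at (8.9, 7.2) in frame 1 and (9.3, 7.9) in frame 2.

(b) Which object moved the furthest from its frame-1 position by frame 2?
the green hexagon

(moved 3.5; next 2.6)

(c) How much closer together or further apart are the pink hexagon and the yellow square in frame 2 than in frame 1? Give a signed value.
-2.2

Distance in frame 1: 8.0. Distance in frame 2: 5.8.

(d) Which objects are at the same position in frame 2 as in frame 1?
the brown circle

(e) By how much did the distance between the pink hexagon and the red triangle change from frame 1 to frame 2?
-1.4

Distance in frame 1: 7.4. Distance in frame 2: 6.0.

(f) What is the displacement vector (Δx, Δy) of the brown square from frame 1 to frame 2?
(-0.1, -2.6)

The brown square was at (8.9, 8.7) in frame 1 and (8.8, 6.1) in frame 2.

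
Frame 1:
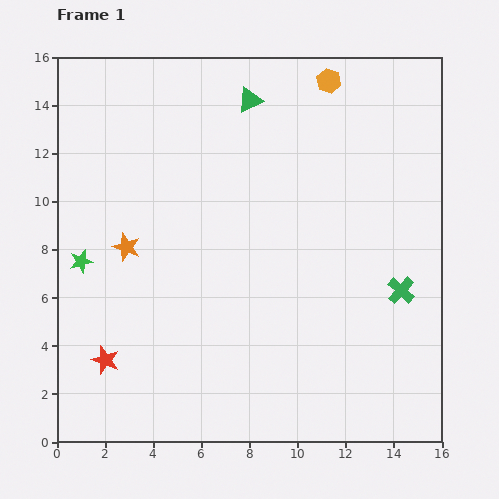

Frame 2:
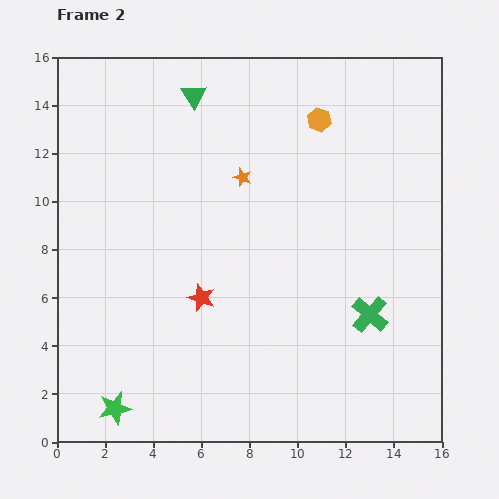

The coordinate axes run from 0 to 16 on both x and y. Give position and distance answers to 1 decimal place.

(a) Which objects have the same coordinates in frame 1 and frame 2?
none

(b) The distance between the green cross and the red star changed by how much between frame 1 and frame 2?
-5.6

Distance in frame 1: 12.6. Distance in frame 2: 7.0.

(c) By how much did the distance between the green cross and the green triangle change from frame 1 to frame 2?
+1.6

Distance in frame 1: 10.1. Distance in frame 2: 11.7.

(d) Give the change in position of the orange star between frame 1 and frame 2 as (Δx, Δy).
(4.8, 2.9)

The orange star was at (2.9, 8.1) in frame 1 and (7.7, 11.0) in frame 2.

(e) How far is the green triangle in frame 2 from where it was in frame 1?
2.3

The green triangle moved from (8.0, 14.2) to (5.7, 14.4), a distance of √(2.3² + 0.2²) ≈ 2.3.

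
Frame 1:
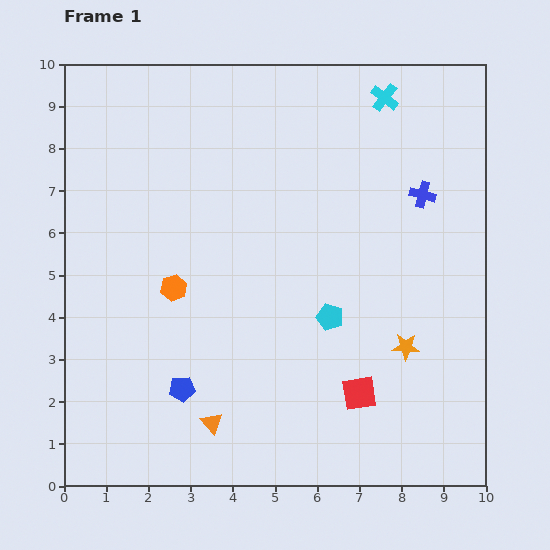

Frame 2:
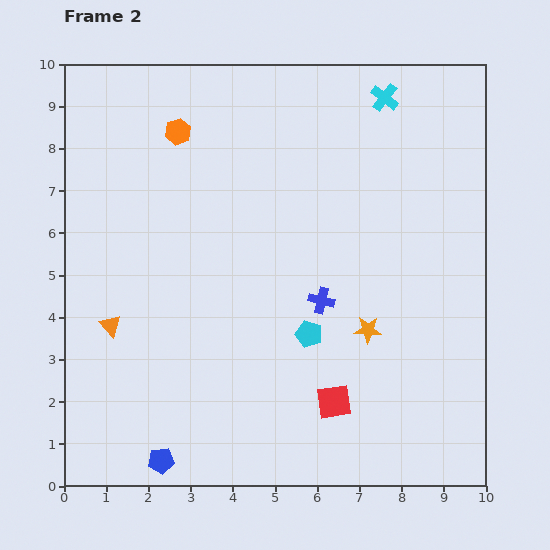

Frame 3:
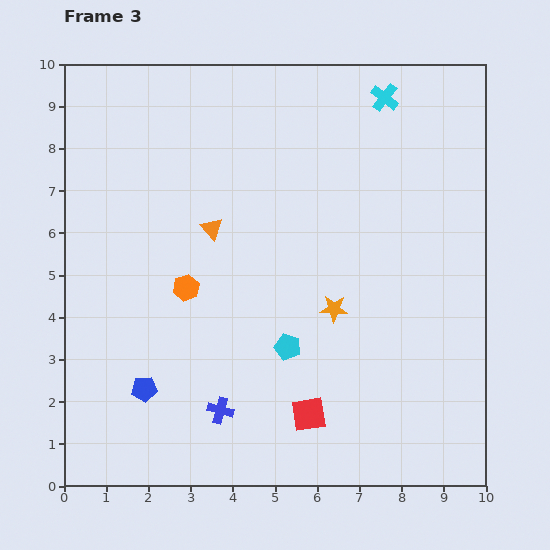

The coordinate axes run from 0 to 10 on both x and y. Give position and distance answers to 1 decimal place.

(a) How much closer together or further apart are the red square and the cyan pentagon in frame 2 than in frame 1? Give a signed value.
-0.2

Distance in frame 1: 1.9. Distance in frame 2: 1.7.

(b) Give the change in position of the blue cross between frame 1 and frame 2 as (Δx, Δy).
(-2.4, -2.5)

The blue cross was at (8.5, 6.9) in frame 1 and (6.1, 4.4) in frame 2.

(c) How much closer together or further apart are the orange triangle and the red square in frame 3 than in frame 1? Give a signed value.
+1.4

Distance in frame 1: 3.6. Distance in frame 3: 5.0.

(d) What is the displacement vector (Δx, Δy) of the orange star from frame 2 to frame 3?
(-0.8, 0.5)

The orange star was at (7.2, 3.7) in frame 2 and (6.4, 4.2) in frame 3.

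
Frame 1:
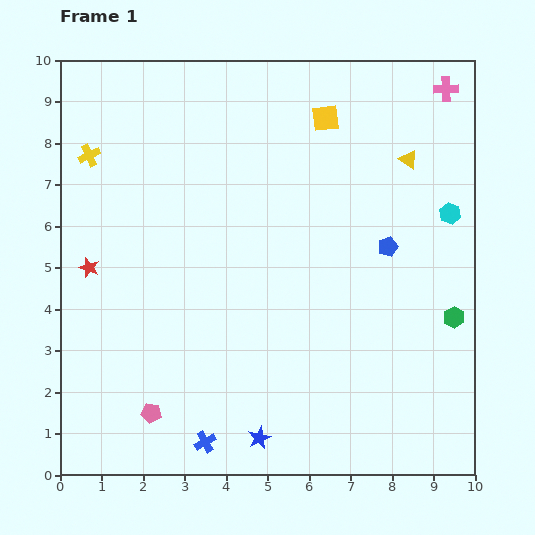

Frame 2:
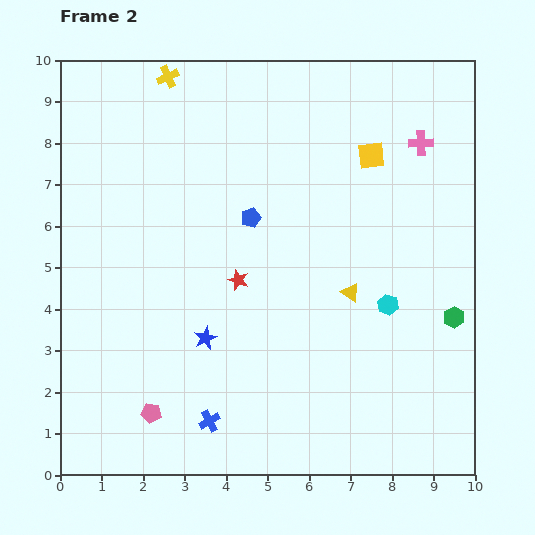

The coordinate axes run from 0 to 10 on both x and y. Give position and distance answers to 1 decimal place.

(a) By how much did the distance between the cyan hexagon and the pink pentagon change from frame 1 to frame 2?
-2.4

Distance in frame 1: 8.7. Distance in frame 2: 6.3.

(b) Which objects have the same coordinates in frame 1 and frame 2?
the pink pentagon, the green hexagon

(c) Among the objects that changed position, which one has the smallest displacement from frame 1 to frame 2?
the blue cross

(moved 0.5)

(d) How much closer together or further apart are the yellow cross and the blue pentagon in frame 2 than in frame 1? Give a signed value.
-3.6

Distance in frame 1: 7.5. Distance in frame 2: 3.9.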